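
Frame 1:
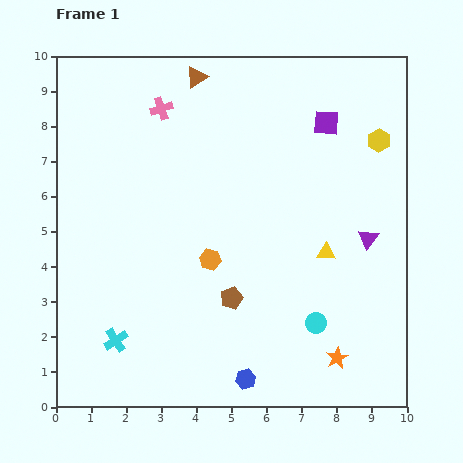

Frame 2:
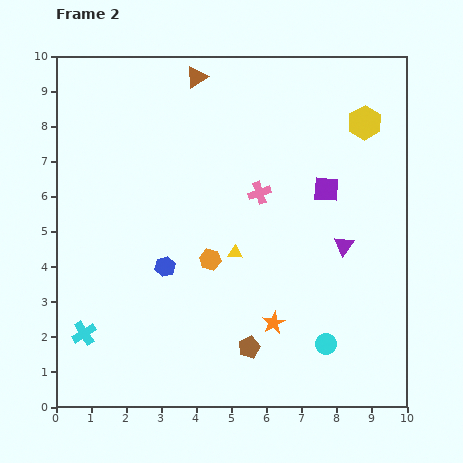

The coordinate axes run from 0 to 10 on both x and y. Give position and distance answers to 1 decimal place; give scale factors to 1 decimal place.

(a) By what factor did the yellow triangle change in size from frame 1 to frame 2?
0.7×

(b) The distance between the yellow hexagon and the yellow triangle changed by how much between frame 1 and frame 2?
+1.7

Distance in frame 1: 3.5. Distance in frame 2: 5.2.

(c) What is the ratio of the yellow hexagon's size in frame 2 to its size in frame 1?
1.5×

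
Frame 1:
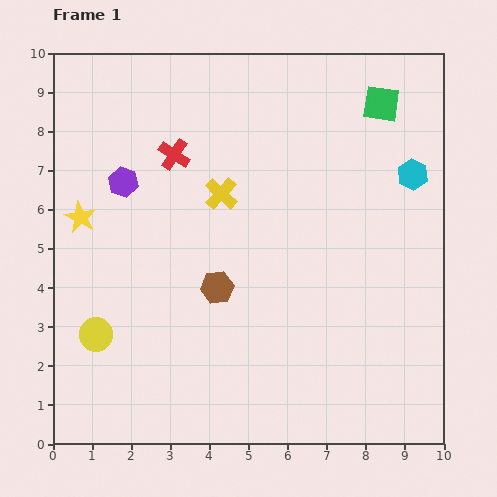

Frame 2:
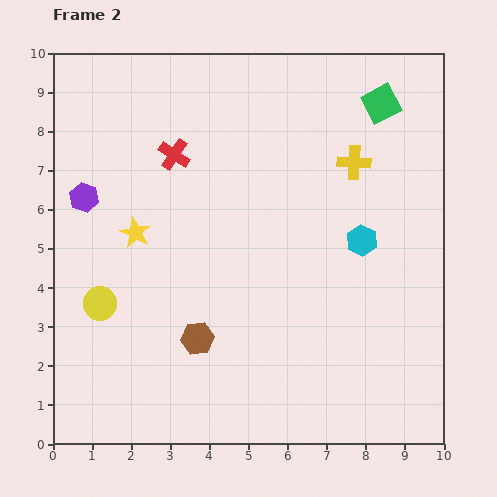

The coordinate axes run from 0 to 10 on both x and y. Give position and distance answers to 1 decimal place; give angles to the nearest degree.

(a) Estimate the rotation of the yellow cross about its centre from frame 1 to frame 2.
40° counter-clockwise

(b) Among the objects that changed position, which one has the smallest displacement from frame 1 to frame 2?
the yellow circle

(moved 0.8)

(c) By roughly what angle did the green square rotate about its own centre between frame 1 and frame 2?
36° counter-clockwise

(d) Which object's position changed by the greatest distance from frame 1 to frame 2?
the yellow cross

(moved 3.5; next 2.1)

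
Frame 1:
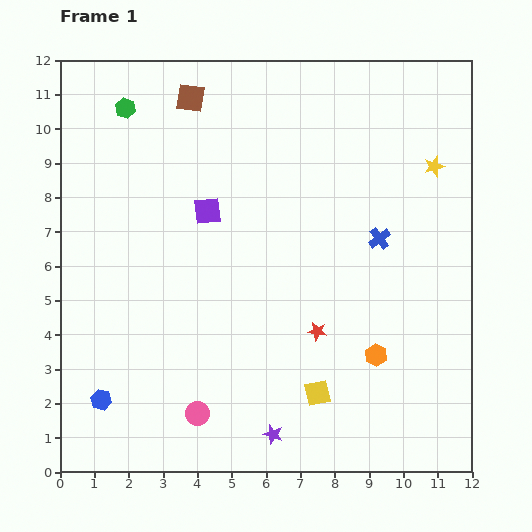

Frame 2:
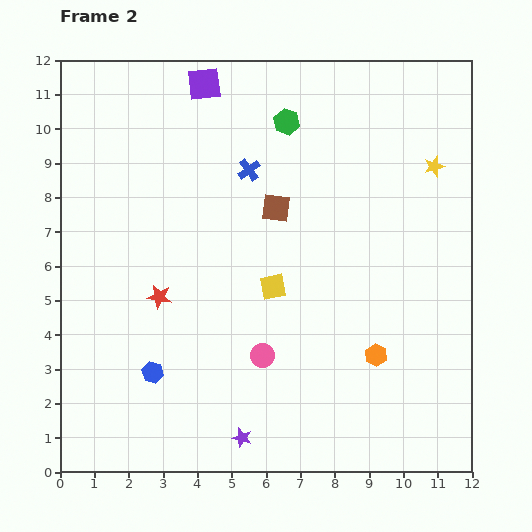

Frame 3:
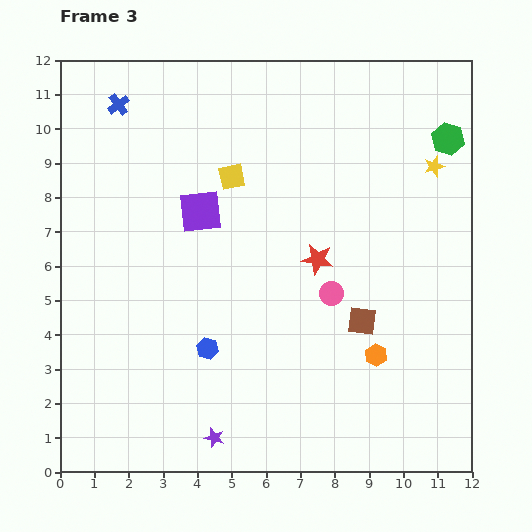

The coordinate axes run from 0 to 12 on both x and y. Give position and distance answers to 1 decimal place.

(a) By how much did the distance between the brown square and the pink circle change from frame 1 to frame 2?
-4.9

Distance in frame 1: 9.2. Distance in frame 2: 4.3.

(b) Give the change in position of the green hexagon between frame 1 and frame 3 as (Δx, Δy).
(9.4, -0.9)

The green hexagon was at (1.9, 10.6) in frame 1 and (11.3, 9.7) in frame 3.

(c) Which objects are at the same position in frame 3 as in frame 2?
the yellow star, the orange hexagon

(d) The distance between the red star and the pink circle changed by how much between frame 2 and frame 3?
-2.3

Distance in frame 2: 3.4. Distance in frame 3: 1.1.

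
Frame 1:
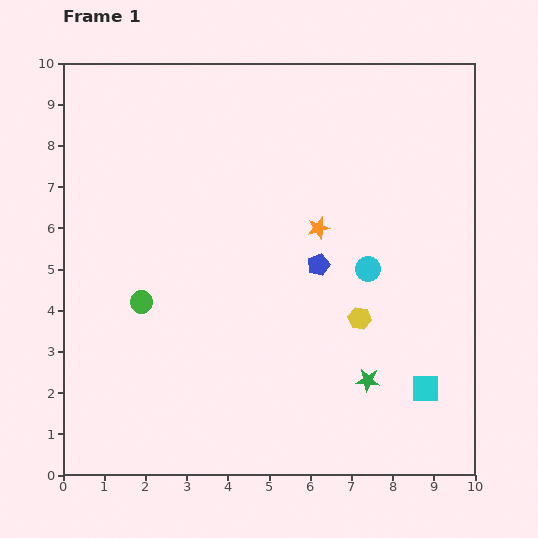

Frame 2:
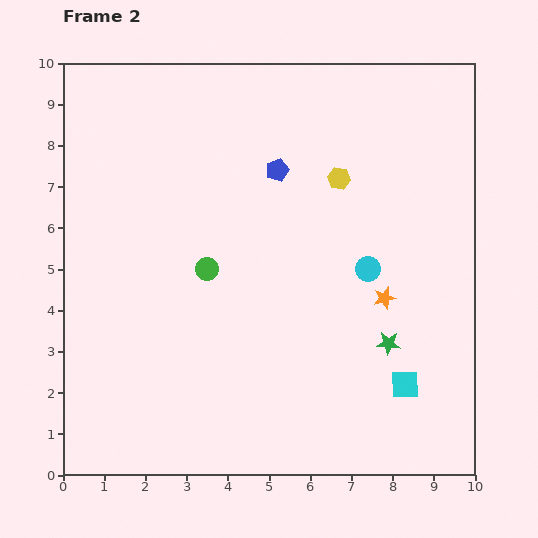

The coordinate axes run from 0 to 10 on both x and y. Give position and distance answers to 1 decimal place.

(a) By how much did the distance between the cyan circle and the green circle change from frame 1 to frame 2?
-1.7

Distance in frame 1: 5.6. Distance in frame 2: 3.9.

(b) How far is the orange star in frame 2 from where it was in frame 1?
2.3

The orange star moved from (6.2, 6.0) to (7.8, 4.3), a distance of √(1.6² + 1.7²) ≈ 2.3.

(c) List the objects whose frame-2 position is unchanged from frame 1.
the cyan circle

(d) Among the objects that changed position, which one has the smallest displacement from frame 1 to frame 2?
the cyan square

(moved 0.5)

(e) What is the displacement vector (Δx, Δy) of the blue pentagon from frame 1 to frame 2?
(-1.0, 2.3)

The blue pentagon was at (6.2, 5.1) in frame 1 and (5.2, 7.4) in frame 2.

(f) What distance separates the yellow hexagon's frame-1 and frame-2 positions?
3.4

The yellow hexagon moved from (7.2, 3.8) to (6.7, 7.2), a distance of √(0.5² + 3.4²) ≈ 3.4.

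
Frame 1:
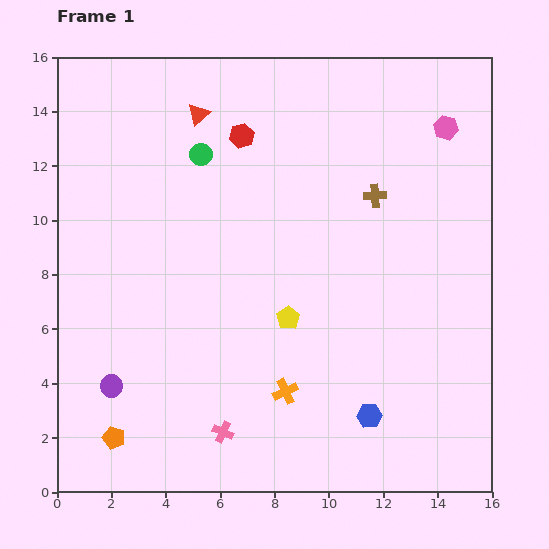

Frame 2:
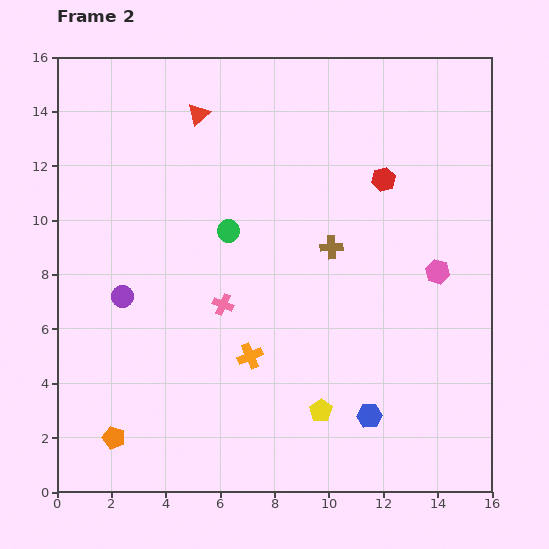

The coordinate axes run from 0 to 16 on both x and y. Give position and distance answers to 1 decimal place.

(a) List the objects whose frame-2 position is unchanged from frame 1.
the orange pentagon, the red triangle, the blue hexagon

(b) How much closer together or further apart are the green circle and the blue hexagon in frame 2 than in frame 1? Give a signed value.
-2.8

Distance in frame 1: 11.4. Distance in frame 2: 8.6.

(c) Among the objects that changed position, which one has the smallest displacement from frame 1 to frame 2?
the orange cross

(moved 1.8)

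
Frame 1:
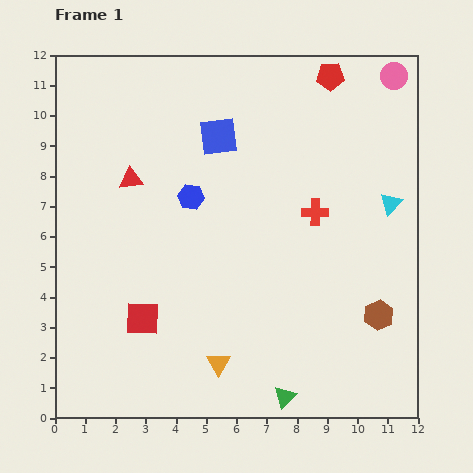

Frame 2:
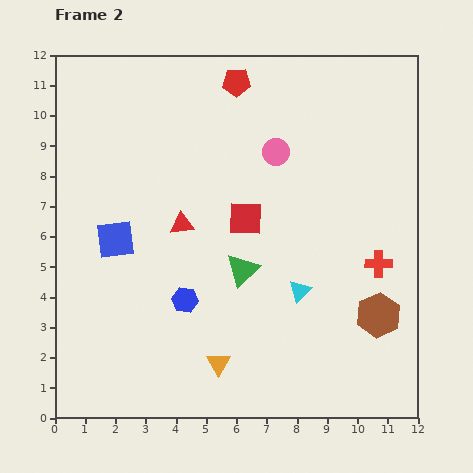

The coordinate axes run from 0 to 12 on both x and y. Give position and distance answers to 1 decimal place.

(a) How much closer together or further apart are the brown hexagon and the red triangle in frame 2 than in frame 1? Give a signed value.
-2.2

Distance in frame 1: 9.4. Distance in frame 2: 7.2.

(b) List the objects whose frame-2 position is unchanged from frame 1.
the brown hexagon, the orange triangle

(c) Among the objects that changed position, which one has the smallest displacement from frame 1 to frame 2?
the red triangle

(moved 2.3)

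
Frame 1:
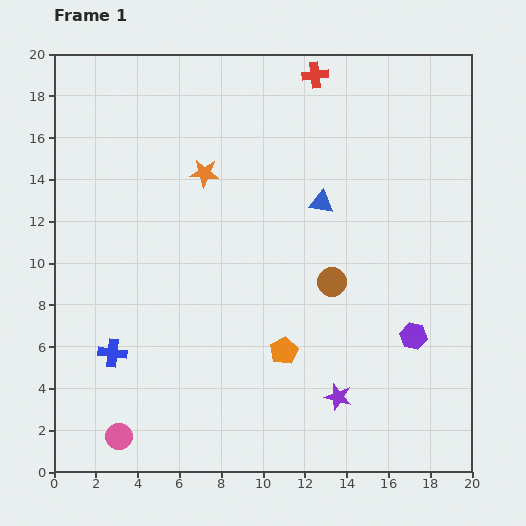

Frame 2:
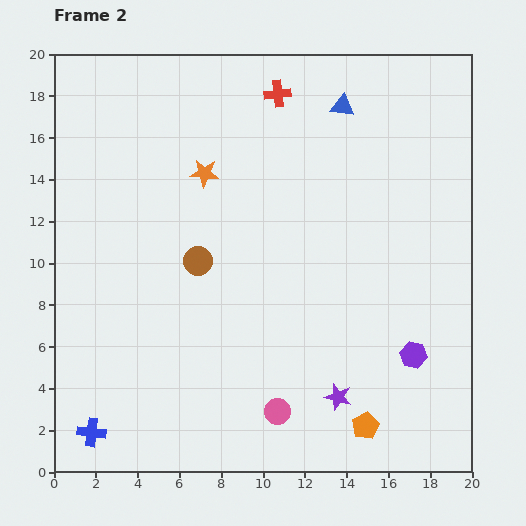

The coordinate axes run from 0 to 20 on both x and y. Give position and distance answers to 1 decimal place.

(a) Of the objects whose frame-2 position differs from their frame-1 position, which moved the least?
the purple hexagon

(moved 0.9)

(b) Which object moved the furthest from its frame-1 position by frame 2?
the pink circle

(moved 7.7; next 6.5)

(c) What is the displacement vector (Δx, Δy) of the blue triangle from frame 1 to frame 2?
(1.0, 4.6)

The blue triangle was at (12.8, 12.9) in frame 1 and (13.8, 17.5) in frame 2.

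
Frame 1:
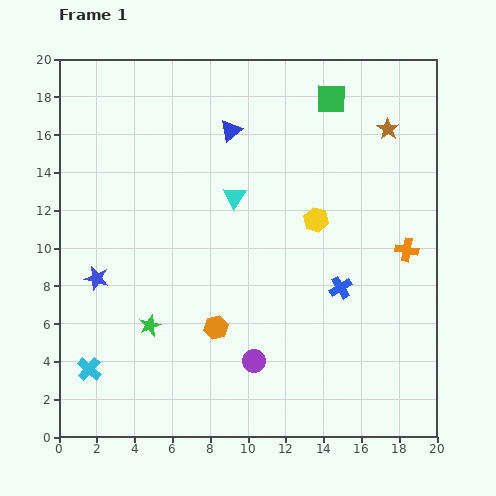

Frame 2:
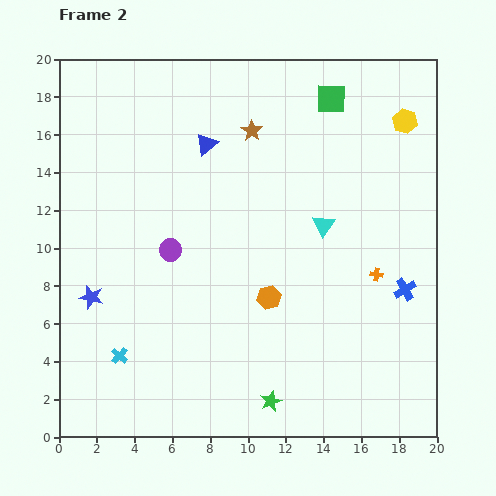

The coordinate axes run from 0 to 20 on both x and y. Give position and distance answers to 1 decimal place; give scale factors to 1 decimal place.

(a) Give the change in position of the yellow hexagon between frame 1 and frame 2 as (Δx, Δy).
(4.7, 5.2)

The yellow hexagon was at (13.6, 11.5) in frame 1 and (18.3, 16.7) in frame 2.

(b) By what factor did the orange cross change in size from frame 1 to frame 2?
0.6×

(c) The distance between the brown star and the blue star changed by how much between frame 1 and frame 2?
-5.1

Distance in frame 1: 17.3. Distance in frame 2: 12.2.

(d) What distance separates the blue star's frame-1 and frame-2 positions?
1.0

The blue star moved from (2.0, 8.4) to (1.7, 7.4), a distance of √(0.3² + 1.0²) ≈ 1.0.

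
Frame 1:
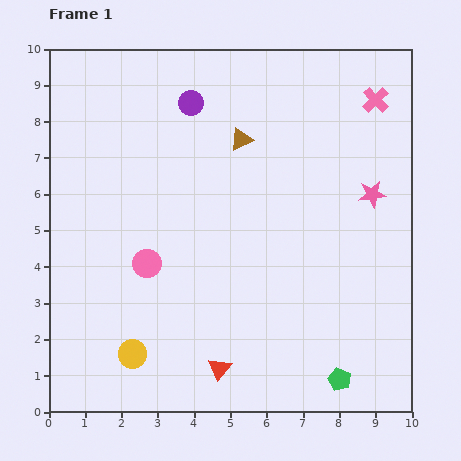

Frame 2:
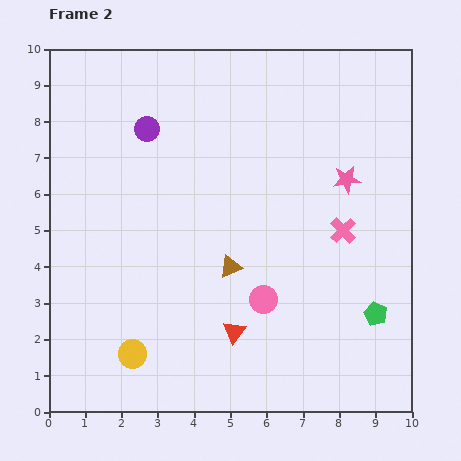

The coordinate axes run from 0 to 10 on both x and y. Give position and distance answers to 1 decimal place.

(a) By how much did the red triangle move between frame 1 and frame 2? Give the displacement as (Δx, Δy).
(0.4, 1.0)

The red triangle was at (4.7, 1.2) in frame 1 and (5.1, 2.2) in frame 2.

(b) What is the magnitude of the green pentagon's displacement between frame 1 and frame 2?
2.1

The green pentagon moved from (8.0, 0.9) to (9.0, 2.7), a distance of √(1.0² + 1.8²) ≈ 2.1.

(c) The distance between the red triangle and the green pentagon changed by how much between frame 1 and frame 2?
+0.6

Distance in frame 1: 3.3. Distance in frame 2: 3.9.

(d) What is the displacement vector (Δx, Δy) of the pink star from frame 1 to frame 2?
(-0.7, 0.4)

The pink star was at (8.9, 6.0) in frame 1 and (8.2, 6.4) in frame 2.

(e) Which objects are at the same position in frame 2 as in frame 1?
the yellow circle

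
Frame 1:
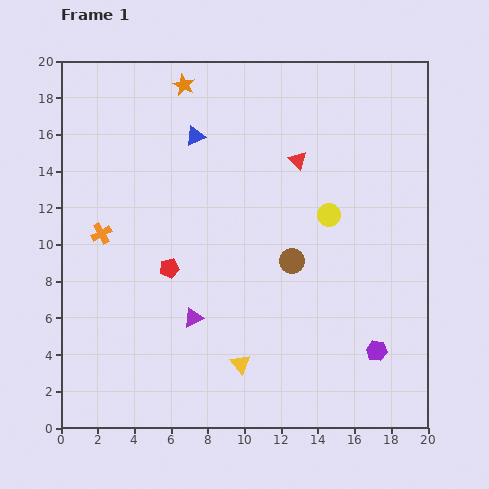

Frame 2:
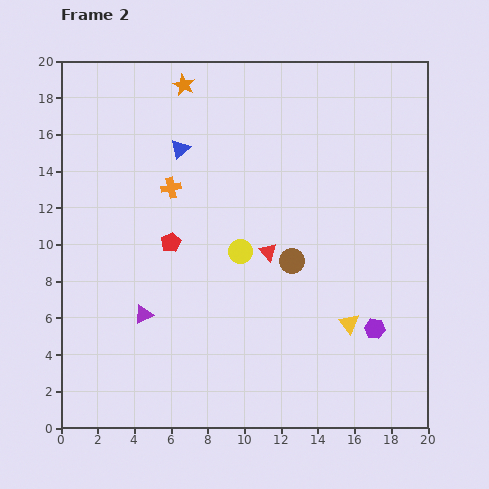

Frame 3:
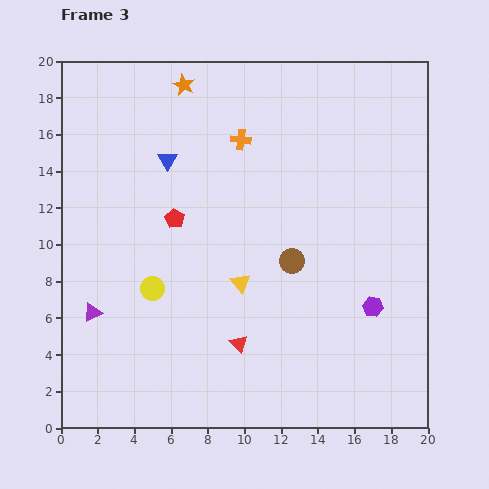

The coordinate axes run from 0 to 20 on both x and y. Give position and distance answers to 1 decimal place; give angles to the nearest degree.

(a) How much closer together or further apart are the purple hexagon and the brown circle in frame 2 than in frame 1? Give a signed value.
-0.9

Distance in frame 1: 6.7. Distance in frame 2: 5.8.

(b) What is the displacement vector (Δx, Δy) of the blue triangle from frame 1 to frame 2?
(-0.8, -0.7)

The blue triangle was at (7.3, 15.9) in frame 1 and (6.5, 15.2) in frame 2.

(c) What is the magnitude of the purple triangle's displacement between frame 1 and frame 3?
5.5

The purple triangle moved from (7.2, 6.0) to (1.7, 6.3), a distance of √(5.5² + 0.3²) ≈ 5.5.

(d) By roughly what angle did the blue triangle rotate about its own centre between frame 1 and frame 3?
36° counter-clockwise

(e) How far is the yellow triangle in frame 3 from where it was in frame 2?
6.3

The yellow triangle moved from (15.7, 5.7) to (9.8, 7.9), a distance of √(5.9² + 2.2²) ≈ 6.3.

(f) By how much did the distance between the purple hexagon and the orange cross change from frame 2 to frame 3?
-1.9

Distance in frame 2: 13.5. Distance in frame 3: 11.6.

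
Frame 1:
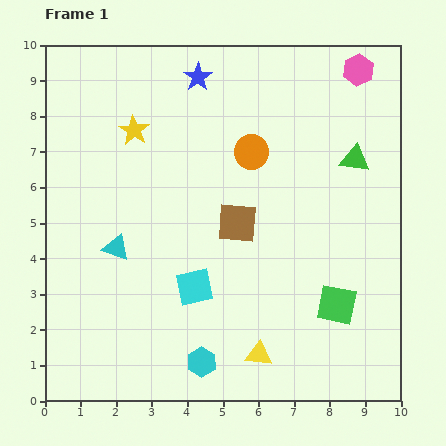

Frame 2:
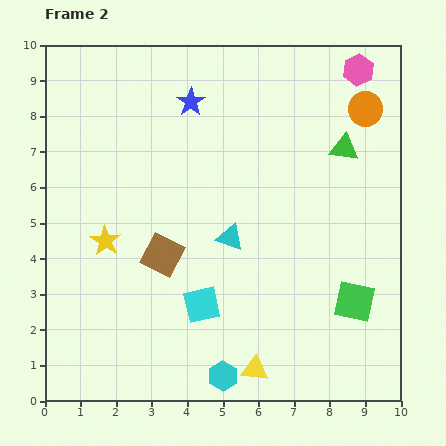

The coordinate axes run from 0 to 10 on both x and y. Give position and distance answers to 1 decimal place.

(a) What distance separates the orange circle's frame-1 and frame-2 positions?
3.4

The orange circle moved from (5.8, 7.0) to (9.0, 8.2), a distance of √(3.2² + 1.2²) ≈ 3.4.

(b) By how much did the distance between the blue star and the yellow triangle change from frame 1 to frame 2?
-0.3

Distance in frame 1: 8.0. Distance in frame 2: 7.7.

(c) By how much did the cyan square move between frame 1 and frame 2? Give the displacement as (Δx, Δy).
(0.2, -0.5)

The cyan square was at (4.2, 3.2) in frame 1 and (4.4, 2.7) in frame 2.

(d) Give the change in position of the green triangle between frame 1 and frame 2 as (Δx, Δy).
(-0.3, 0.3)

The green triangle was at (8.7, 6.8) in frame 1 and (8.4, 7.1) in frame 2.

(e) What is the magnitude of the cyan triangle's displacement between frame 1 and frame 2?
3.2

The cyan triangle moved from (2.0, 4.3) to (5.2, 4.6), a distance of √(3.2² + 0.3²) ≈ 3.2.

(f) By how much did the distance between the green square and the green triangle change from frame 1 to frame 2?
+0.2

Distance in frame 1: 4.1. Distance in frame 2: 4.3.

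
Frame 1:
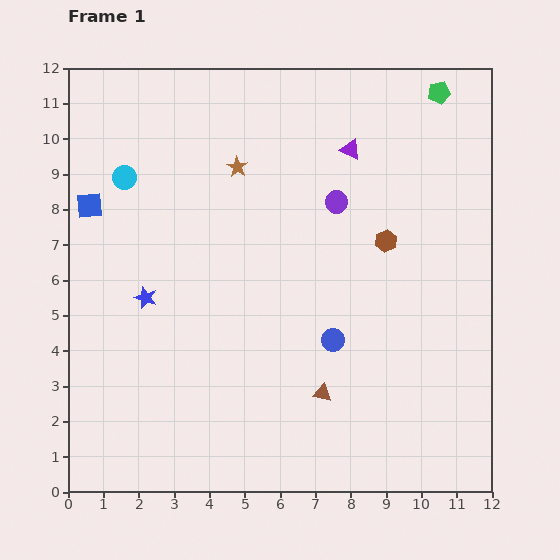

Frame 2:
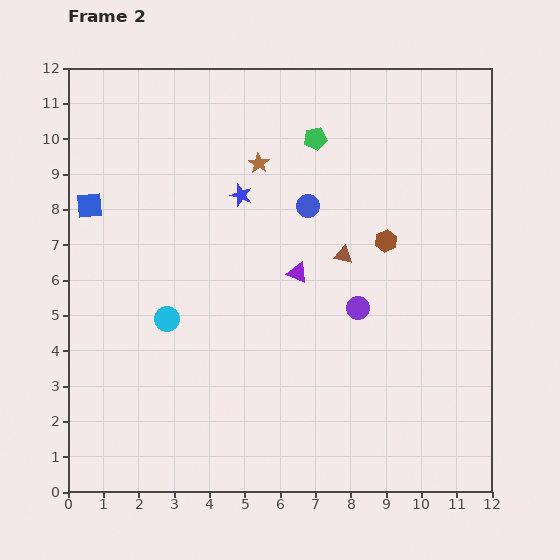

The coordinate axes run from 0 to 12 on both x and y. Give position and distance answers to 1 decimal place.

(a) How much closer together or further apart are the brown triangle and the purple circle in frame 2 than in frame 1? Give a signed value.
-3.8

Distance in frame 1: 5.4. Distance in frame 2: 1.6.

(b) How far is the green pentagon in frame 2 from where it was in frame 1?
3.7

The green pentagon moved from (10.5, 11.3) to (7.0, 10.0), a distance of √(3.5² + 1.3²) ≈ 3.7.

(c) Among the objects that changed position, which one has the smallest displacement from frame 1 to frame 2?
the brown star

(moved 0.6)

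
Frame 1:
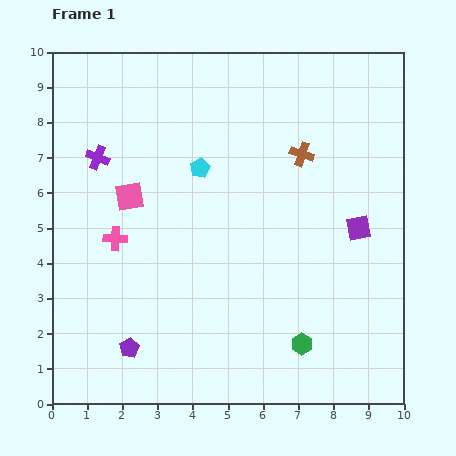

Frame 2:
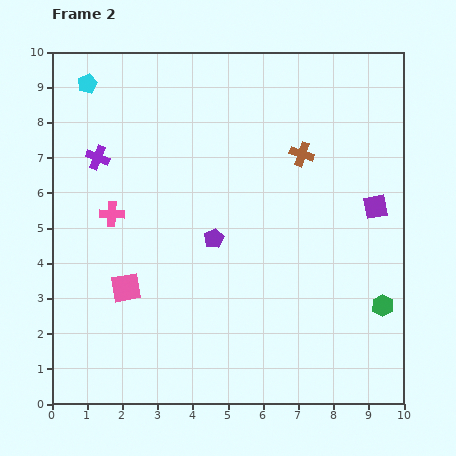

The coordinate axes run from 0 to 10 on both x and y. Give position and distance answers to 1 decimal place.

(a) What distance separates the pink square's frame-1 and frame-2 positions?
2.6

The pink square moved from (2.2, 5.9) to (2.1, 3.3), a distance of √(0.1² + 2.6²) ≈ 2.6.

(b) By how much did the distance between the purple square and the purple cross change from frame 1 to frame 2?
+0.3

Distance in frame 1: 7.7. Distance in frame 2: 8.0.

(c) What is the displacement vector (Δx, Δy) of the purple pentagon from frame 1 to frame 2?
(2.4, 3.1)

The purple pentagon was at (2.2, 1.6) in frame 1 and (4.6, 4.7) in frame 2.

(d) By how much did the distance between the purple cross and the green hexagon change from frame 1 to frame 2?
+1.2

Distance in frame 1: 7.9. Distance in frame 2: 9.1.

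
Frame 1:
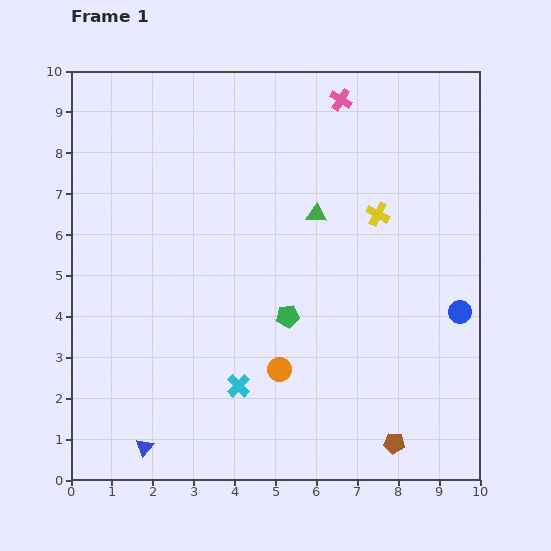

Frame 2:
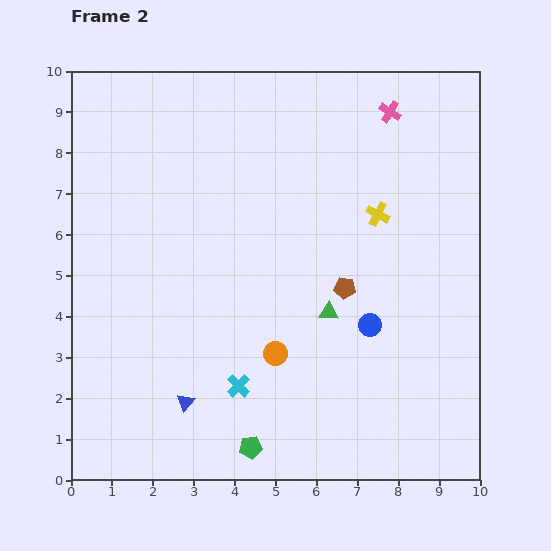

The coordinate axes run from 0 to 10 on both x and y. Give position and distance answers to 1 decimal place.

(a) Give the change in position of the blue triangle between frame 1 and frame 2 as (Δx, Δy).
(1.0, 1.1)

The blue triangle was at (1.8, 0.8) in frame 1 and (2.8, 1.9) in frame 2.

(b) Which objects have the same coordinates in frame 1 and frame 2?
the cyan cross, the yellow cross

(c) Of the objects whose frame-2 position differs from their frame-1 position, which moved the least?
the orange circle

(moved 0.4)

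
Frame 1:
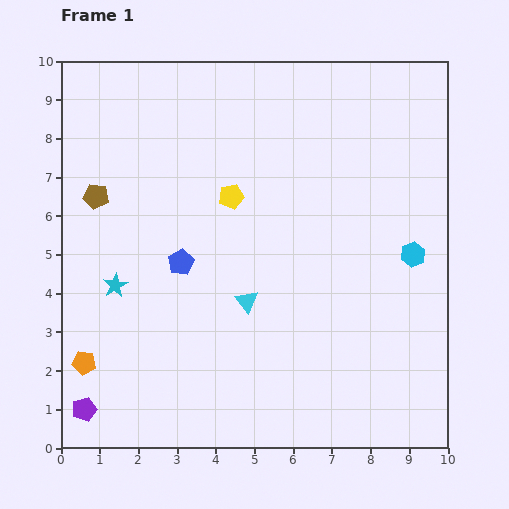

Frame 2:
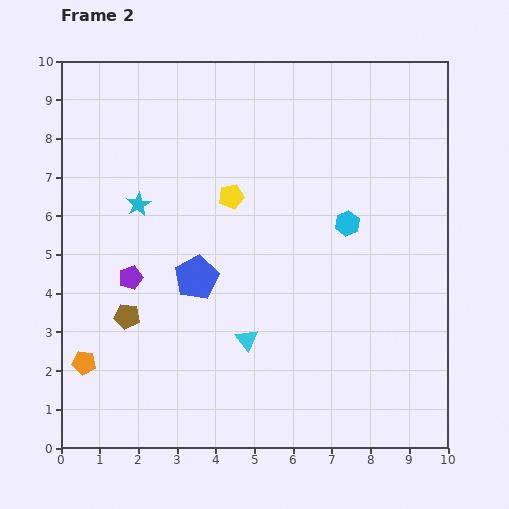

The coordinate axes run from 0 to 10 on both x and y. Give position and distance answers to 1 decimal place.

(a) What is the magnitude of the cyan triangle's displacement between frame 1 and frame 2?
1.0

The cyan triangle moved from (4.8, 3.8) to (4.8, 2.8), a distance of √(0.0² + 1.0²) ≈ 1.0.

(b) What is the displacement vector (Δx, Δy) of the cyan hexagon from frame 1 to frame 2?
(-1.7, 0.8)

The cyan hexagon was at (9.1, 5.0) in frame 1 and (7.4, 5.8) in frame 2.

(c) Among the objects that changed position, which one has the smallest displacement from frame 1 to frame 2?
the blue pentagon

(moved 0.6)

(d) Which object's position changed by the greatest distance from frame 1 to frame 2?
the purple pentagon

(moved 3.6; next 3.2)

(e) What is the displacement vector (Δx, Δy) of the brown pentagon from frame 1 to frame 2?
(0.8, -3.1)

The brown pentagon was at (0.9, 6.5) in frame 1 and (1.7, 3.4) in frame 2.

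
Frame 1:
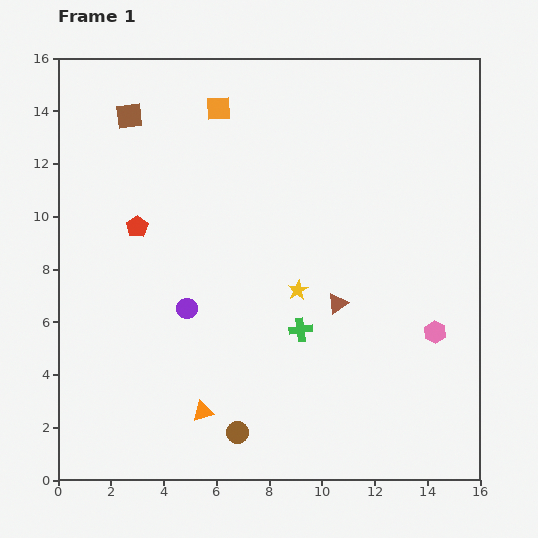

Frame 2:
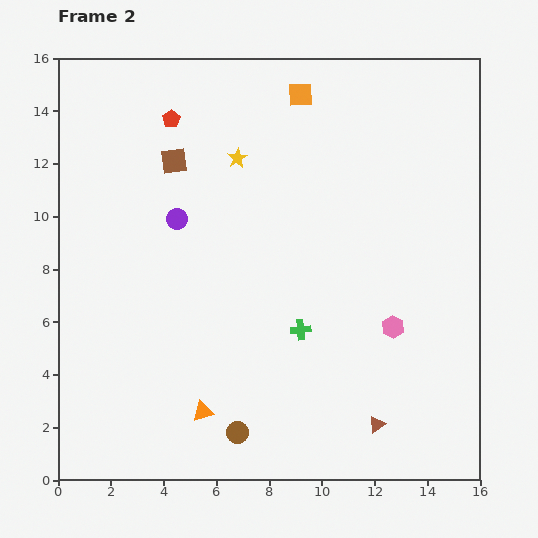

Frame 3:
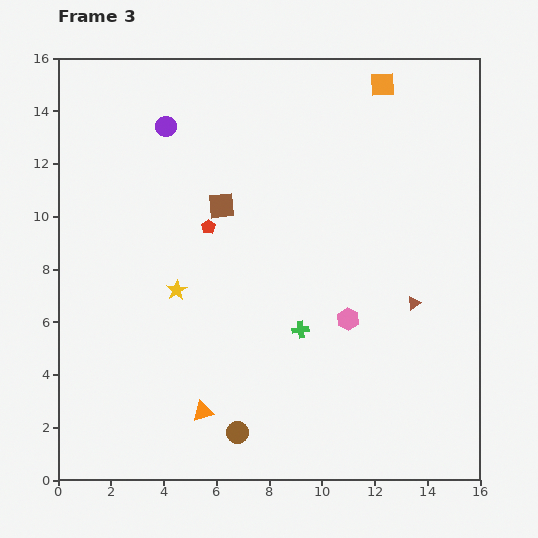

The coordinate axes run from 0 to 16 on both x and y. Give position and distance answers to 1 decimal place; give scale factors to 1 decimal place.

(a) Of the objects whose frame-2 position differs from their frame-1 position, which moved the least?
the pink hexagon

(moved 1.6)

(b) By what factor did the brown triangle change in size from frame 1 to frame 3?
0.6×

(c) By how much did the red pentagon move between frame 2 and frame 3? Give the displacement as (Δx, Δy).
(1.4, -4.1)

The red pentagon was at (4.3, 13.7) in frame 2 and (5.7, 9.6) in frame 3.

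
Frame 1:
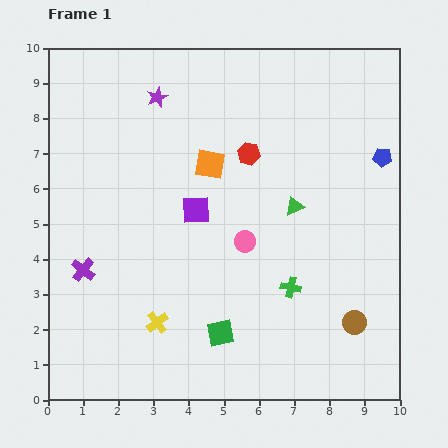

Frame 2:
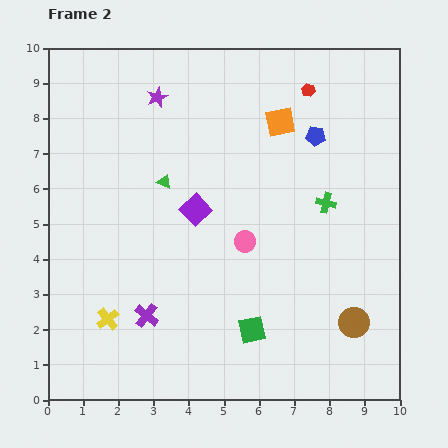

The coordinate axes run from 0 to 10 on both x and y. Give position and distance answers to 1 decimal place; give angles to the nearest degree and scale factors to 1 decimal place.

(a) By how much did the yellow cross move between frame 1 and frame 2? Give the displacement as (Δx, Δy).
(-1.4, 0.1)

The yellow cross was at (3.1, 2.2) in frame 1 and (1.7, 2.3) in frame 2.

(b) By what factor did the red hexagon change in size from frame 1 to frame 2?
0.6×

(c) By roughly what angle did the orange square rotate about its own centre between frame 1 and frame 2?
20° counter-clockwise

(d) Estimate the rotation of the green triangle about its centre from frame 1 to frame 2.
46° clockwise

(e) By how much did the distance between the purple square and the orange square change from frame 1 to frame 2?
+2.1

Distance in frame 1: 1.4. Distance in frame 2: 3.5.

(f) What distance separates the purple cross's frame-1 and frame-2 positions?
2.2

The purple cross moved from (1.0, 3.7) to (2.8, 2.4), a distance of √(1.8² + 1.3²) ≈ 2.2.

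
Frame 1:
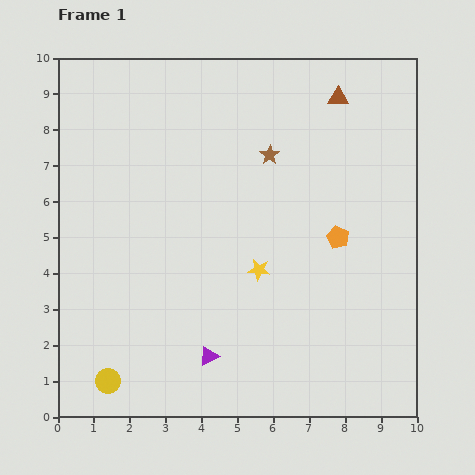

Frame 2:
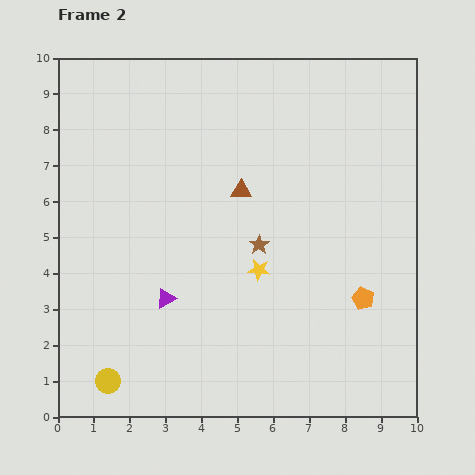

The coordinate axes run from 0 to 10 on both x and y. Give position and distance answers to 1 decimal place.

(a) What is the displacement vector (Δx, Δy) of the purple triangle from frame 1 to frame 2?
(-1.2, 1.6)

The purple triangle was at (4.2, 1.7) in frame 1 and (3.0, 3.3) in frame 2.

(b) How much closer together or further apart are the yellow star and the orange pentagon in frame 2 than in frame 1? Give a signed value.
+0.6

Distance in frame 1: 2.4. Distance in frame 2: 3.0.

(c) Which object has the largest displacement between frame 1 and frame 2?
the brown triangle

(moved 3.7; next 2.5)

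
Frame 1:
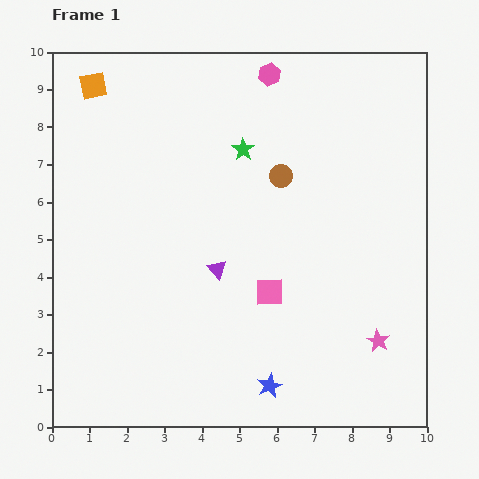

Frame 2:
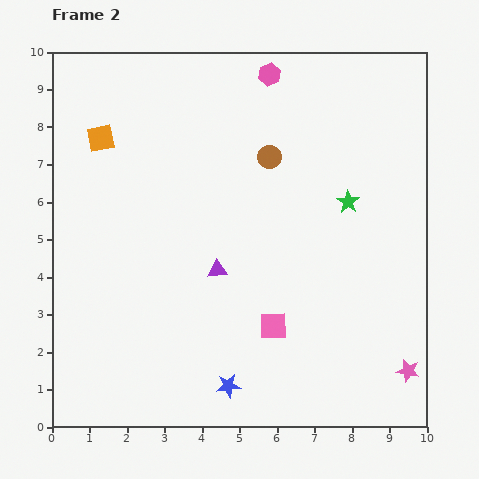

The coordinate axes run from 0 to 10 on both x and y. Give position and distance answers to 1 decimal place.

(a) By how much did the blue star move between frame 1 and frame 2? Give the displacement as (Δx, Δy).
(-1.1, 0.0)

The blue star was at (5.8, 1.1) in frame 1 and (4.7, 1.1) in frame 2.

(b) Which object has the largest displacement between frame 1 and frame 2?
the green star

(moved 3.1; next 1.4)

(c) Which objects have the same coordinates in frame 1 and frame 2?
the pink hexagon, the purple triangle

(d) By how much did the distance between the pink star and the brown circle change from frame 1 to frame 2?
+1.7

Distance in frame 1: 5.1. Distance in frame 2: 6.8.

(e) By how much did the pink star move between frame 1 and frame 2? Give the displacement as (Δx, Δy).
(0.8, -0.8)

The pink star was at (8.7, 2.3) in frame 1 and (9.5, 1.5) in frame 2.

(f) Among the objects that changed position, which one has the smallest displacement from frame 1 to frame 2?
the brown circle

(moved 0.6)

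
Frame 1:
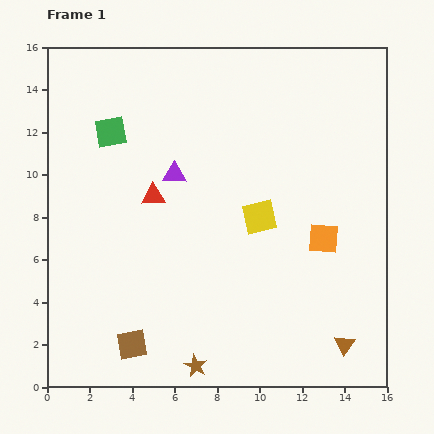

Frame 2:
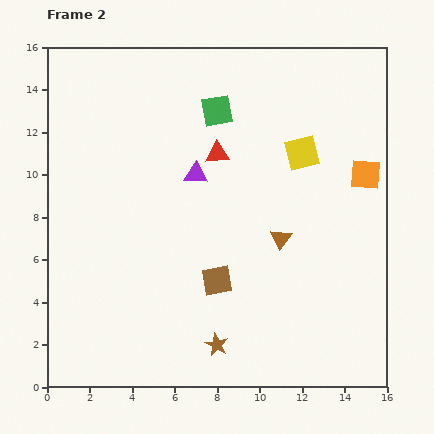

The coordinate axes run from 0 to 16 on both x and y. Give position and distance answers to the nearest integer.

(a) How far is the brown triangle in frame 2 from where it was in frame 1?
6

The brown triangle moved from (14, 2) to (11, 7), a distance of √(3² + 5²) ≈ 6.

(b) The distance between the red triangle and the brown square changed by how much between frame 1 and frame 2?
-1

Distance in frame 1: 7. Distance in frame 2: 6.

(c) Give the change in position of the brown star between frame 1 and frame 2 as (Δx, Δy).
(1, 1)

The brown star was at (7, 1) in frame 1 and (8, 2) in frame 2.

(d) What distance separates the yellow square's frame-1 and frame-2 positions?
4

The yellow square moved from (10, 8) to (12, 11), a distance of √(2² + 3²) ≈ 4.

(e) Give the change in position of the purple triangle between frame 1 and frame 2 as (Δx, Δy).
(1, 0)

The purple triangle was at (6, 10) in frame 1 and (7, 10) in frame 2.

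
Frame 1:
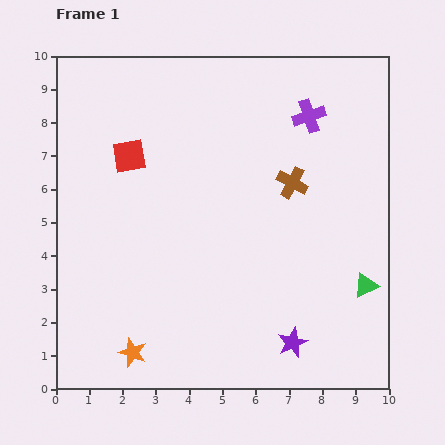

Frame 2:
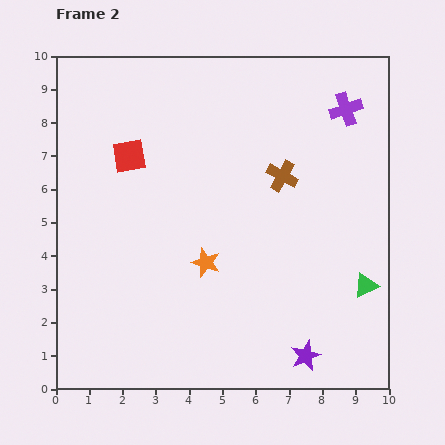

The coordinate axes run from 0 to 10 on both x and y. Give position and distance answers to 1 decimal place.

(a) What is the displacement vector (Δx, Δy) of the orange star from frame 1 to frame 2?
(2.2, 2.7)

The orange star was at (2.3, 1.1) in frame 1 and (4.5, 3.8) in frame 2.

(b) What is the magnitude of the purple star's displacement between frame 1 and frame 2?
0.6

The purple star moved from (7.1, 1.4) to (7.5, 1.0), a distance of √(0.4² + 0.4²) ≈ 0.6.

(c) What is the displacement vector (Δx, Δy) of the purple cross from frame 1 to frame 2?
(1.1, 0.2)

The purple cross was at (7.6, 8.2) in frame 1 and (8.7, 8.4) in frame 2.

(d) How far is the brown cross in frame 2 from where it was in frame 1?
0.4

The brown cross moved from (7.1, 6.2) to (6.8, 6.4), a distance of √(0.3² + 0.2²) ≈ 0.4.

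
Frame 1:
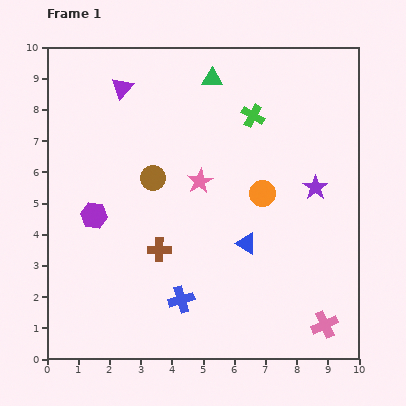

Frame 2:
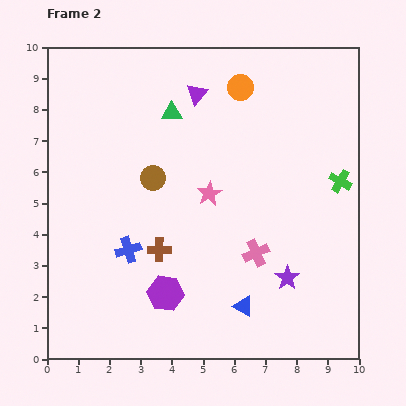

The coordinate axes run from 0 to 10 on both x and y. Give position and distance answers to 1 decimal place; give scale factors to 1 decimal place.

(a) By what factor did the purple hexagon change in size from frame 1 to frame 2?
1.4×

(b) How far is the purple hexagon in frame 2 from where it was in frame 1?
3.4

The purple hexagon moved from (1.5, 4.6) to (3.8, 2.1), a distance of √(2.3² + 2.5²) ≈ 3.4.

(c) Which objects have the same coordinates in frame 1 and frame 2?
the brown cross, the brown circle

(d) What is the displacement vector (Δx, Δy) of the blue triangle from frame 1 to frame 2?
(-0.1, -2.0)

The blue triangle was at (6.4, 3.7) in frame 1 and (6.3, 1.7) in frame 2.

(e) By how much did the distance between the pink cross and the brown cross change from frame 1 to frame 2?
-2.7

Distance in frame 1: 5.8. Distance in frame 2: 3.1.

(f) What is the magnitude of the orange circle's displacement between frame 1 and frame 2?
3.5

The orange circle moved from (6.9, 5.3) to (6.2, 8.7), a distance of √(0.7² + 3.4²) ≈ 3.5.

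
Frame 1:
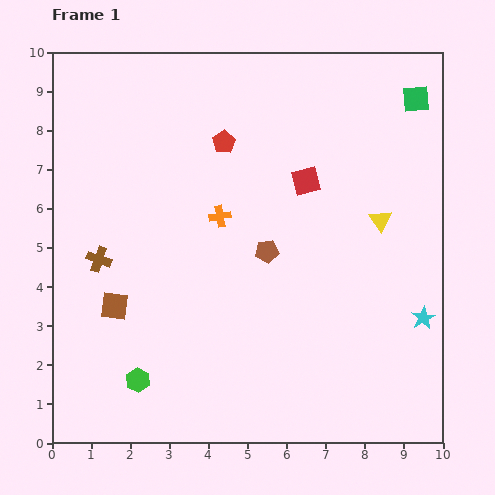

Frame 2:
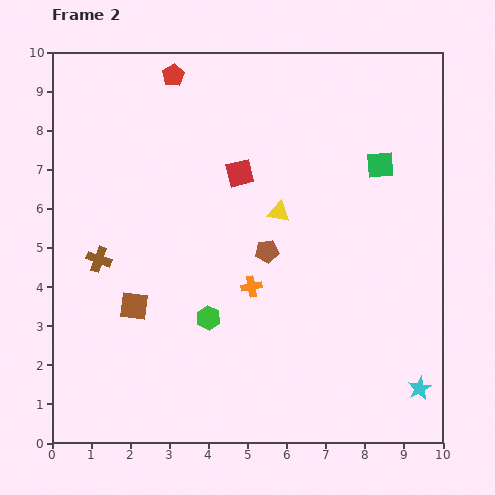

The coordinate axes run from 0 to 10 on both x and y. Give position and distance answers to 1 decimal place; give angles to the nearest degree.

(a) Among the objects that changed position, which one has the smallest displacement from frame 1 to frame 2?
the brown square

(moved 0.5)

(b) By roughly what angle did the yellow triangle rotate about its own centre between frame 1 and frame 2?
44° counter-clockwise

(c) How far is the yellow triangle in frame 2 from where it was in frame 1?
2.6

The yellow triangle moved from (8.4, 5.7) to (5.8, 5.9), a distance of √(2.6² + 0.2²) ≈ 2.6.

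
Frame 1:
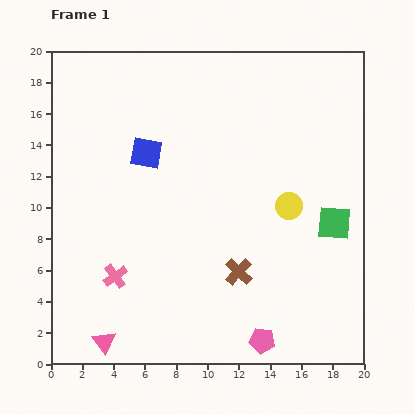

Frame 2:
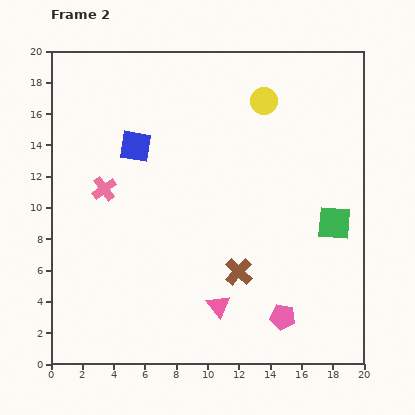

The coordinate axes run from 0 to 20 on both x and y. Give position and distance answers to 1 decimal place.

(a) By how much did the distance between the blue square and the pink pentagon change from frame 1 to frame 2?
+0.3

Distance in frame 1: 14.1. Distance in frame 2: 14.4.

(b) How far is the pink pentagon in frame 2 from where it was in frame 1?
2.0

The pink pentagon moved from (13.5, 1.5) to (14.8, 3.0), a distance of √(1.3² + 1.5²) ≈ 2.0.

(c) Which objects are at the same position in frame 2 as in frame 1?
the brown cross, the green square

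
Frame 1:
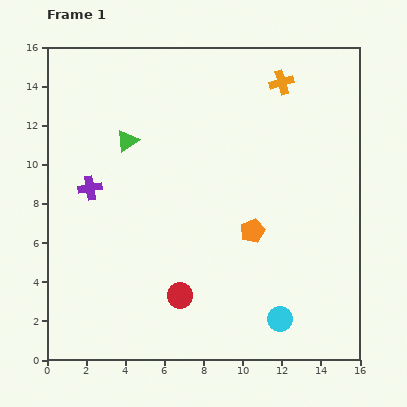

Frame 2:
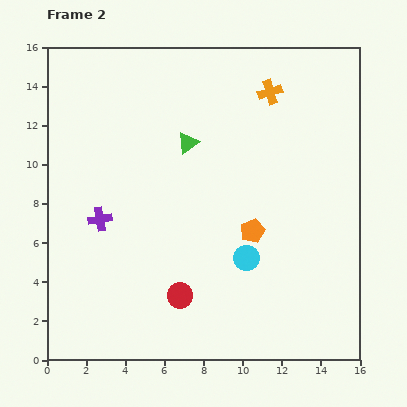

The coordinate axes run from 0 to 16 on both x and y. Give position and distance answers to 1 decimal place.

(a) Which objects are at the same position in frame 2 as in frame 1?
the orange pentagon, the red circle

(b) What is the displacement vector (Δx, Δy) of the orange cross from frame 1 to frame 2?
(-0.6, -0.5)

The orange cross was at (12.0, 14.2) in frame 1 and (11.4, 13.7) in frame 2.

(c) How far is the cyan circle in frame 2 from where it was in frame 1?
3.5

The cyan circle moved from (11.9, 2.1) to (10.2, 5.2), a distance of √(1.7² + 3.1²) ≈ 3.5.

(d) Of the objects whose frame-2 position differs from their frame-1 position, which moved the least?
the orange cross

(moved 0.8)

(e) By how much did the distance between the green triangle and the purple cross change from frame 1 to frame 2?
+2.9

Distance in frame 1: 3.1. Distance in frame 2: 6.0.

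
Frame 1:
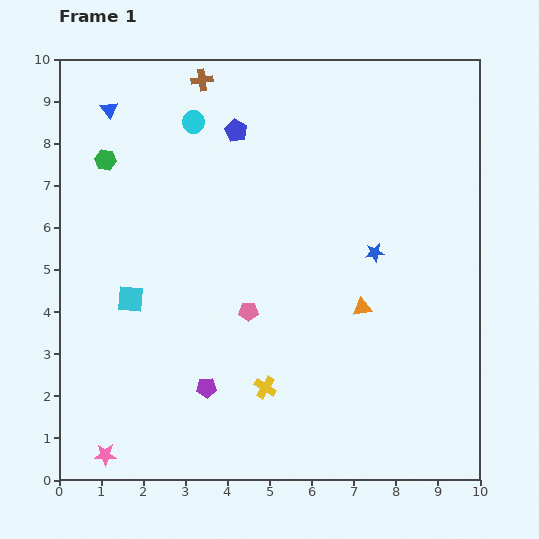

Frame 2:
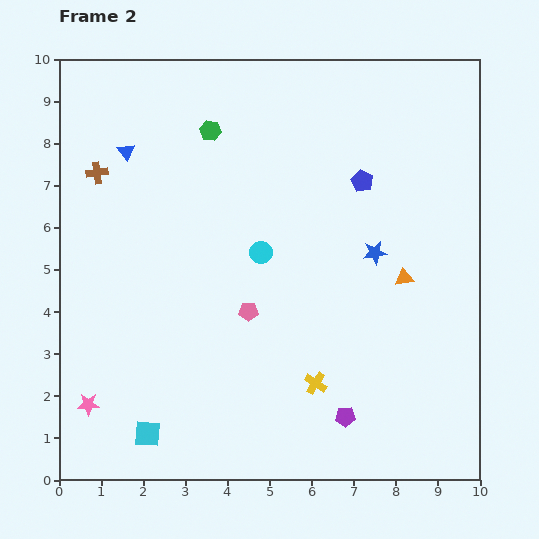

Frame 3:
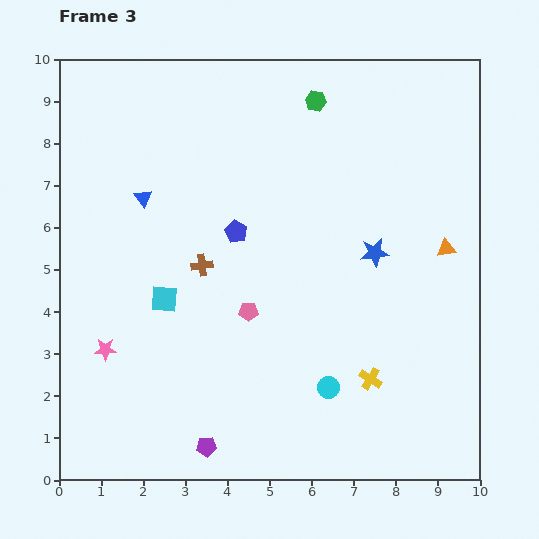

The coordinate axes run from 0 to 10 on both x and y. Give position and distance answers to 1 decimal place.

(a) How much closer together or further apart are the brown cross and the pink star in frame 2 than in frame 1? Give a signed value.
-3.7

Distance in frame 1: 9.2. Distance in frame 2: 5.5.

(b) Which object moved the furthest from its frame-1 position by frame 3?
the cyan circle

(moved 7.1; next 5.2)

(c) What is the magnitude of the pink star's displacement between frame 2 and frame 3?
1.4

The pink star moved from (0.7, 1.8) to (1.1, 3.1), a distance of √(0.4² + 1.3²) ≈ 1.4.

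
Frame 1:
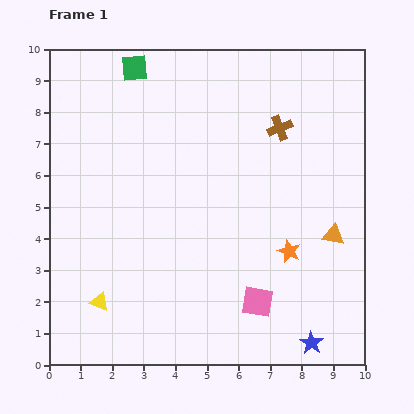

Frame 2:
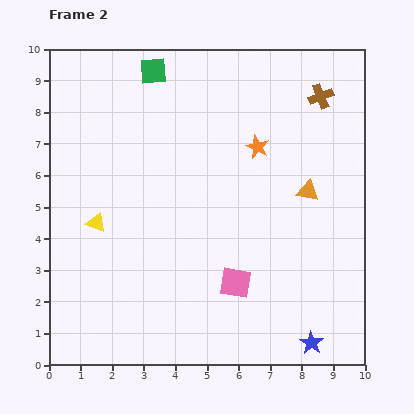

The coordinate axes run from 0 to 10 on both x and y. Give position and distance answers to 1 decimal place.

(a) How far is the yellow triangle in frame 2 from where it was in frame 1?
2.5

The yellow triangle moved from (1.6, 2.0) to (1.5, 4.5), a distance of √(0.1² + 2.5²) ≈ 2.5.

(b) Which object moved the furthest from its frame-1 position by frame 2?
the orange star

(moved 3.4; next 2.5)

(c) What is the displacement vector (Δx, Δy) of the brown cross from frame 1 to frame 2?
(1.3, 1.0)

The brown cross was at (7.3, 7.5) in frame 1 and (8.6, 8.5) in frame 2.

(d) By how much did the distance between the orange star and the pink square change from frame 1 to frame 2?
+2.5

Distance in frame 1: 1.9. Distance in frame 2: 4.4.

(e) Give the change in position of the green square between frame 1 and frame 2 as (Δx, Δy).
(0.6, -0.1)

The green square was at (2.7, 9.4) in frame 1 and (3.3, 9.3) in frame 2.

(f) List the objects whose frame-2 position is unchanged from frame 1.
the blue star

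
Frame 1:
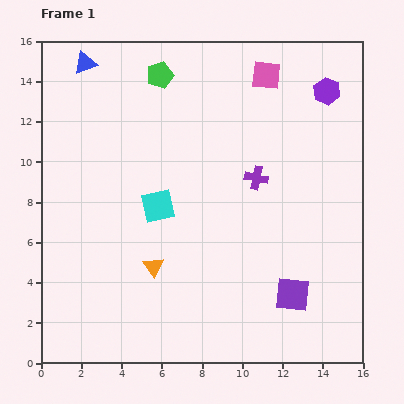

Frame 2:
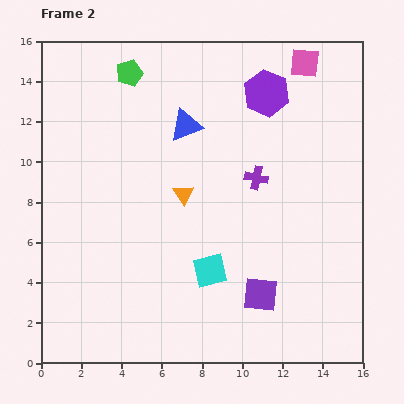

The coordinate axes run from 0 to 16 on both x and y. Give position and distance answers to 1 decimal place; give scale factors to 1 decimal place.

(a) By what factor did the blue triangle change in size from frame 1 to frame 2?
1.4×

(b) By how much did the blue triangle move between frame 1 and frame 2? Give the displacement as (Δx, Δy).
(5.0, -3.1)

The blue triangle was at (2.2, 14.9) in frame 1 and (7.2, 11.8) in frame 2.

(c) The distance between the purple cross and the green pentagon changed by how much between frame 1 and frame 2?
+1.2

Distance in frame 1: 7.0. Distance in frame 2: 8.2.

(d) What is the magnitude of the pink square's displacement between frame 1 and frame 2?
2.0

The pink square moved from (11.2, 14.3) to (13.1, 14.9), a distance of √(1.9² + 0.6²) ≈ 2.0.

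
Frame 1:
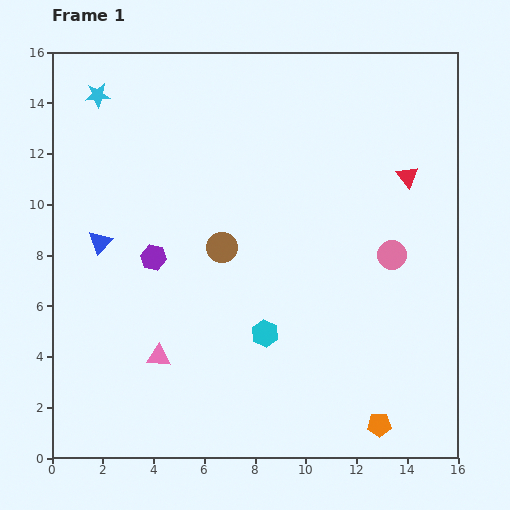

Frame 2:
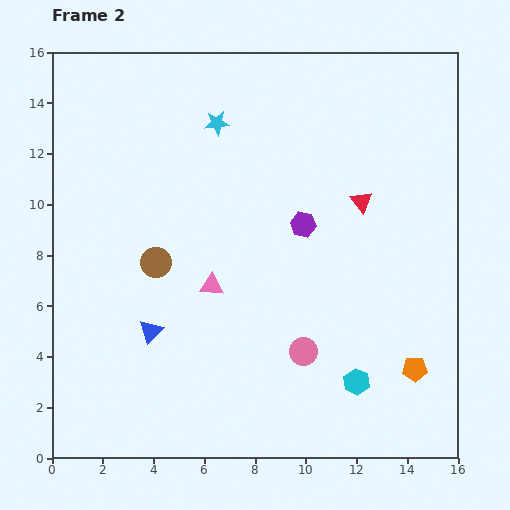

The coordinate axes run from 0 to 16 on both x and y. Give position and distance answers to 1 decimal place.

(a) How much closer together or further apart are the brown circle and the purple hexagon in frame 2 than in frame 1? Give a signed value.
+3.3

Distance in frame 1: 2.7. Distance in frame 2: 6.0.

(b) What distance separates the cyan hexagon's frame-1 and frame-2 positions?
4.1

The cyan hexagon moved from (8.4, 4.9) to (12.0, 3.0), a distance of √(3.6² + 1.9²) ≈ 4.1.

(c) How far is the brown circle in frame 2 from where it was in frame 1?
2.7

The brown circle moved from (6.7, 8.3) to (4.1, 7.7), a distance of √(2.6² + 0.6²) ≈ 2.7.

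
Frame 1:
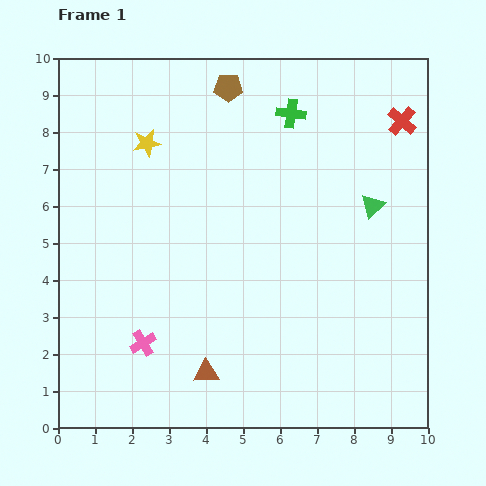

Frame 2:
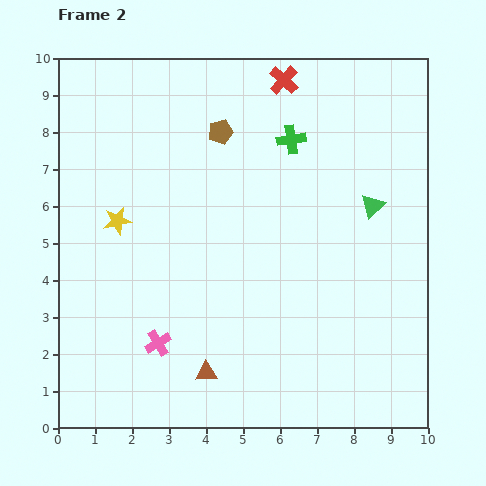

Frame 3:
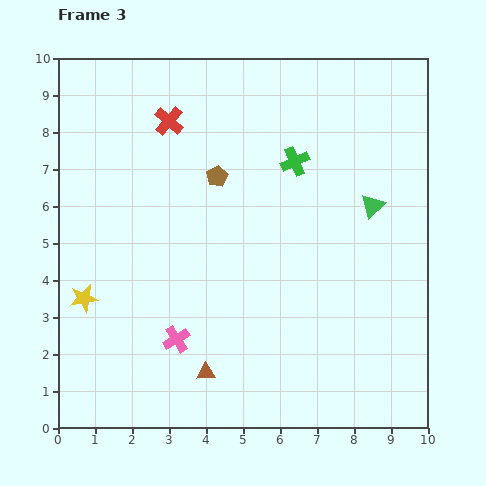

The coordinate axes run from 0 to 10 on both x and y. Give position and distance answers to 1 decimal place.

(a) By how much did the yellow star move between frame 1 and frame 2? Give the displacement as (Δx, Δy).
(-0.8, -2.1)

The yellow star was at (2.4, 7.7) in frame 1 and (1.6, 5.6) in frame 2.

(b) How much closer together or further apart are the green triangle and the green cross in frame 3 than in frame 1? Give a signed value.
-0.9

Distance in frame 1: 3.3. Distance in frame 3: 2.4.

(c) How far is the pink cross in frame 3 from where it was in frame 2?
0.5

The pink cross moved from (2.7, 2.3) to (3.2, 2.4), a distance of √(0.5² + 0.1²) ≈ 0.5.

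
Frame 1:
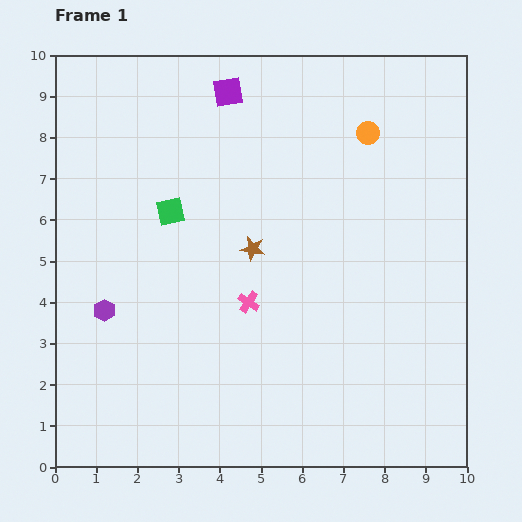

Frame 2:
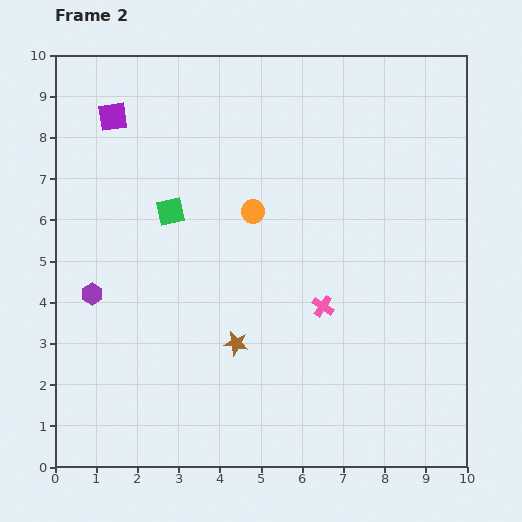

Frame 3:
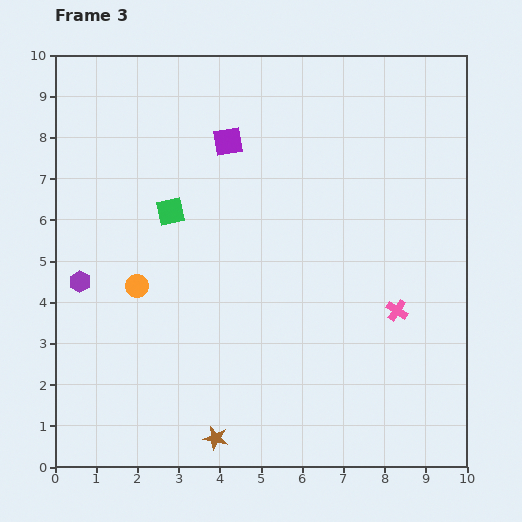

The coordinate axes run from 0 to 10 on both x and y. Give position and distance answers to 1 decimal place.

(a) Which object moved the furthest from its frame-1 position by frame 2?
the orange circle

(moved 3.4; next 2.9)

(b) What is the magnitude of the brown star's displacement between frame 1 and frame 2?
2.3

The brown star moved from (4.8, 5.3) to (4.4, 3.0), a distance of √(0.4² + 2.3²) ≈ 2.3.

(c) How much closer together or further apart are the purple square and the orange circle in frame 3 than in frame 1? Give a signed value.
+0.6

Distance in frame 1: 3.5. Distance in frame 3: 4.1.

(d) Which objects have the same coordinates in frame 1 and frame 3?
the green square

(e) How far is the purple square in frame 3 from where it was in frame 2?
2.9

The purple square moved from (1.4, 8.5) to (4.2, 7.9), a distance of √(2.8² + 0.6²) ≈ 2.9.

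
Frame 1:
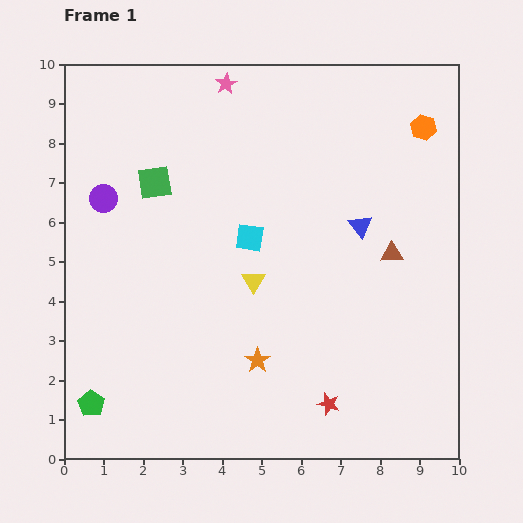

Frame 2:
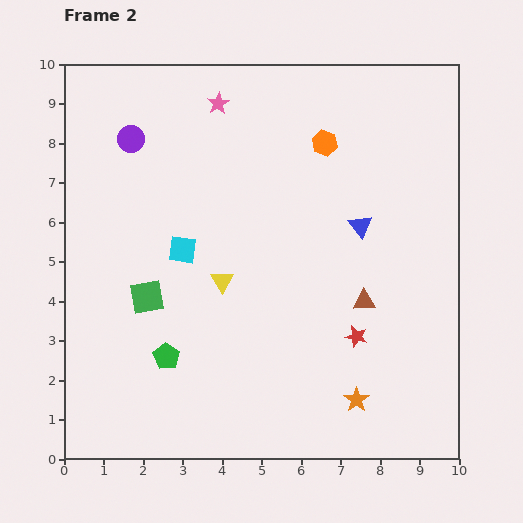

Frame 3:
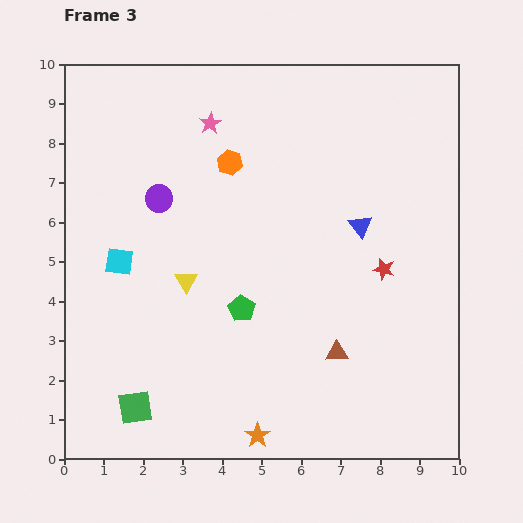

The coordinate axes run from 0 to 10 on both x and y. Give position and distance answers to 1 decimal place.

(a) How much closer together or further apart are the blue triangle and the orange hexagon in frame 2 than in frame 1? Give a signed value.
-0.7

Distance in frame 1: 3.0. Distance in frame 2: 2.3.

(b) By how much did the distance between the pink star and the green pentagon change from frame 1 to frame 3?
-4.0

Distance in frame 1: 8.8. Distance in frame 3: 4.8.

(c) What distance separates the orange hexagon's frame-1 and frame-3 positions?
5.0

The orange hexagon moved from (9.1, 8.4) to (4.2, 7.5), a distance of √(4.9² + 0.9²) ≈ 5.0.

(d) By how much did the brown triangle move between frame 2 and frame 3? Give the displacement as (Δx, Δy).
(-0.7, -1.3)

The brown triangle was at (7.6, 4.0) in frame 2 and (6.9, 2.7) in frame 3.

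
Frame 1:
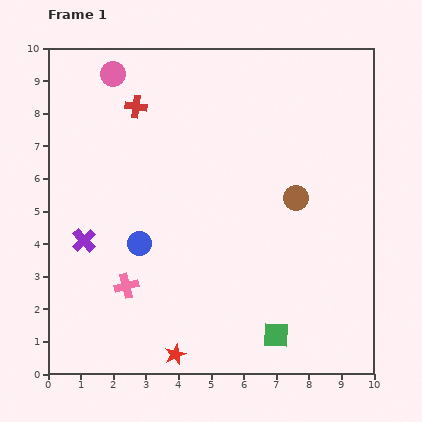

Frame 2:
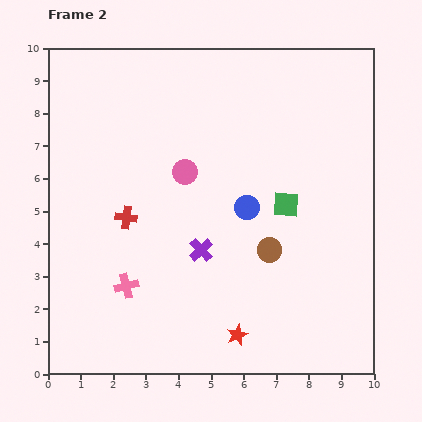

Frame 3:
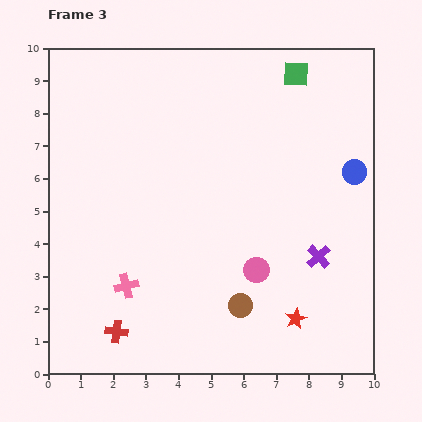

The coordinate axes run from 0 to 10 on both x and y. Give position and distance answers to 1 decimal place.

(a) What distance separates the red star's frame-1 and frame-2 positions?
2.0

The red star moved from (3.9, 0.6) to (5.8, 1.2), a distance of √(1.9² + 0.6²) ≈ 2.0.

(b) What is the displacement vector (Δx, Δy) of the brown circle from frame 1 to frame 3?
(-1.7, -3.3)

The brown circle was at (7.6, 5.4) in frame 1 and (5.9, 2.1) in frame 3.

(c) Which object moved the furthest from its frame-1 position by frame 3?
the green square

(moved 8.0; next 7.4)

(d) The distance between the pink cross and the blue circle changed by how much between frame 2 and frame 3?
+3.4

Distance in frame 2: 4.4. Distance in frame 3: 7.8.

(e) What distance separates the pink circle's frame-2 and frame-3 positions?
3.7

The pink circle moved from (4.2, 6.2) to (6.4, 3.2), a distance of √(2.2² + 3.0²) ≈ 3.7.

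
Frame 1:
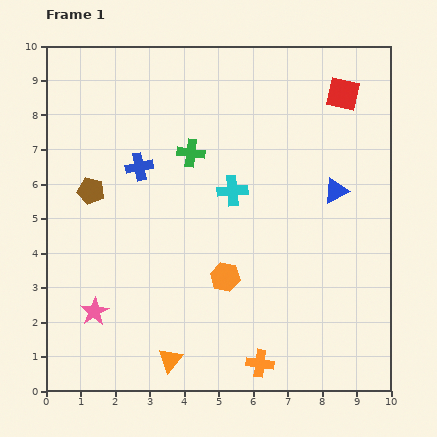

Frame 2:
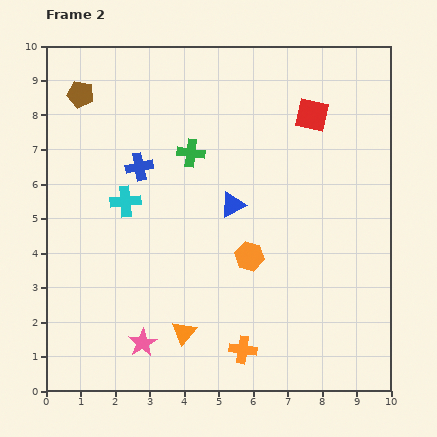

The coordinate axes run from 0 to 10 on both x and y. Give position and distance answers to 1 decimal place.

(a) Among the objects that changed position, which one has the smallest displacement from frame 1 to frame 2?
the orange cross

(moved 0.6)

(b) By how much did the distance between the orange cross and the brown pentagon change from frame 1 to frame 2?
+1.8

Distance in frame 1: 7.0. Distance in frame 2: 8.8.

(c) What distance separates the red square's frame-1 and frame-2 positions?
1.1

The red square moved from (8.6, 8.6) to (7.7, 8.0), a distance of √(0.9² + 0.6²) ≈ 1.1.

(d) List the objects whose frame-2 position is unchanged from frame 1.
the blue cross, the green cross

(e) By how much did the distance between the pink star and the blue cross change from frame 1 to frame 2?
+0.7

Distance in frame 1: 4.4. Distance in frame 2: 5.1.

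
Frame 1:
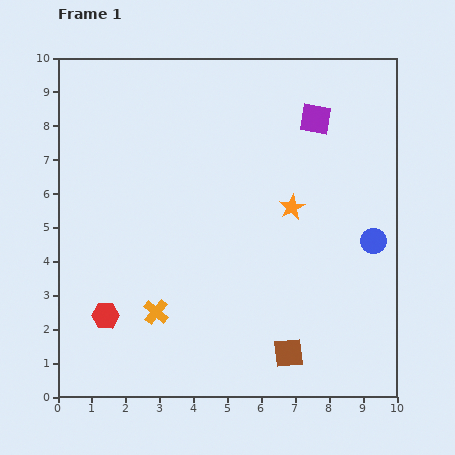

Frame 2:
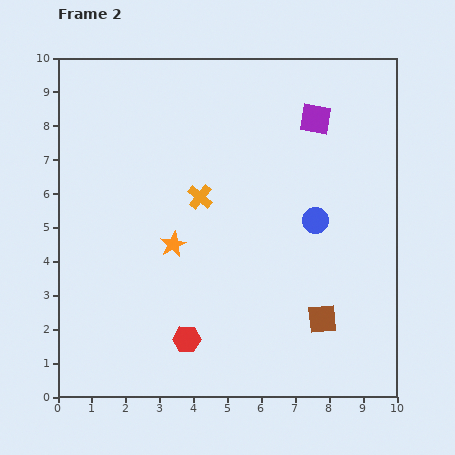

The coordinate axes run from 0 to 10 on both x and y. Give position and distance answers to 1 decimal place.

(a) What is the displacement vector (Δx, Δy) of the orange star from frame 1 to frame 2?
(-3.5, -1.1)

The orange star was at (6.9, 5.6) in frame 1 and (3.4, 4.5) in frame 2.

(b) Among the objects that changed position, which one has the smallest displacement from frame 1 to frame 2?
the brown square

(moved 1.4)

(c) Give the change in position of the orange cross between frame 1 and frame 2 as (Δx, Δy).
(1.3, 3.4)

The orange cross was at (2.9, 2.5) in frame 1 and (4.2, 5.9) in frame 2.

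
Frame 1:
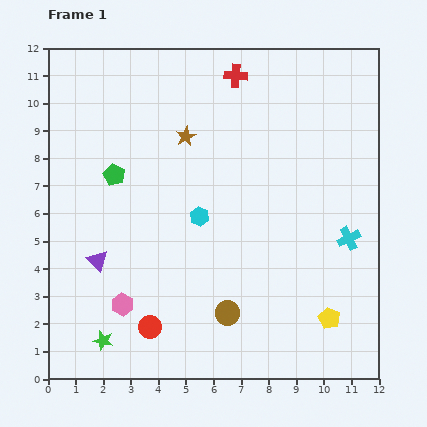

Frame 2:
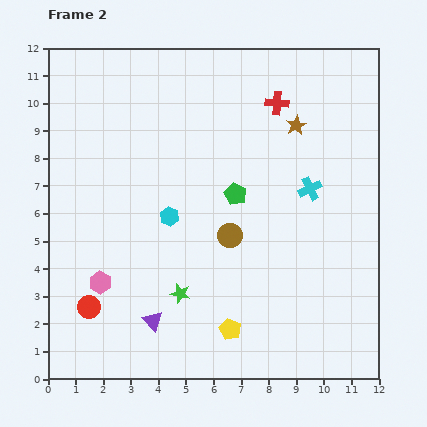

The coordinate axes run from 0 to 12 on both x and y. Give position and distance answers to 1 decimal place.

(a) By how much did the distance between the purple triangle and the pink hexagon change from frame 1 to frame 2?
+0.6

Distance in frame 1: 1.8. Distance in frame 2: 2.4.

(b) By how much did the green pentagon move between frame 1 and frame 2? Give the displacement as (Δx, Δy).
(4.4, -0.7)

The green pentagon was at (2.4, 7.4) in frame 1 and (6.8, 6.7) in frame 2.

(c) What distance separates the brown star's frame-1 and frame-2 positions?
4.0

The brown star moved from (5.0, 8.8) to (9.0, 9.2), a distance of √(4.0² + 0.4²) ≈ 4.0.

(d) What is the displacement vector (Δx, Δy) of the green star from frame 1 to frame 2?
(2.8, 1.7)

The green star was at (2.0, 1.4) in frame 1 and (4.8, 3.1) in frame 2.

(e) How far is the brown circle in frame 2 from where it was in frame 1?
2.8

The brown circle moved from (6.5, 2.4) to (6.6, 5.2), a distance of √(0.1² + 2.8²) ≈ 2.8.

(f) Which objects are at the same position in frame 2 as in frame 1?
none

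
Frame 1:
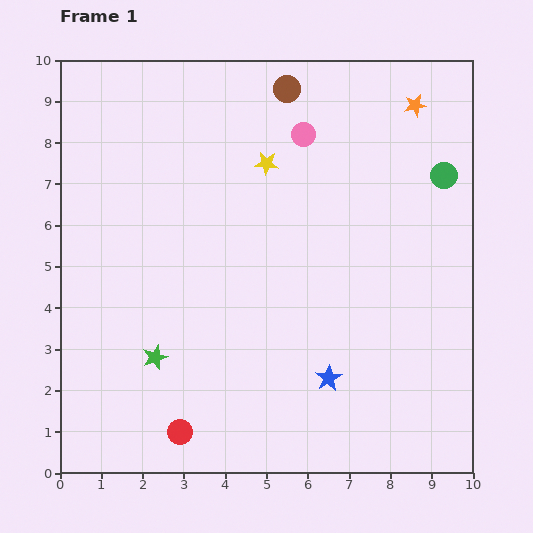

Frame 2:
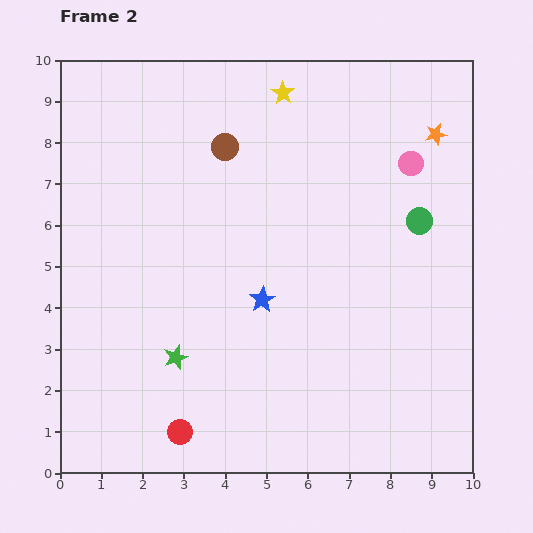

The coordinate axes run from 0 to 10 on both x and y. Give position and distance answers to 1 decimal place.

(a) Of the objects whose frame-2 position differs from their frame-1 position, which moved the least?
the green star

(moved 0.5)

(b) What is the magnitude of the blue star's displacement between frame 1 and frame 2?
2.5

The blue star moved from (6.5, 2.3) to (4.9, 4.2), a distance of √(1.6² + 1.9²) ≈ 2.5.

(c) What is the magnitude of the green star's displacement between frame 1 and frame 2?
0.5

The green star moved from (2.3, 2.8) to (2.8, 2.8), a distance of √(0.5² + 0.0²) ≈ 0.5.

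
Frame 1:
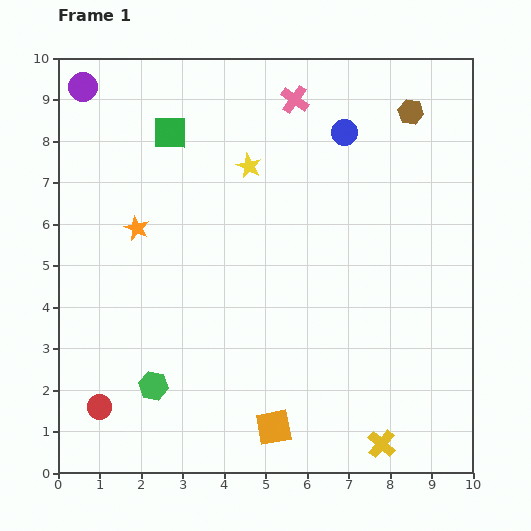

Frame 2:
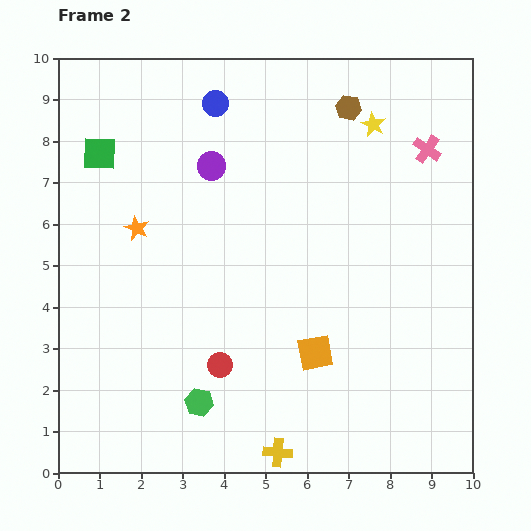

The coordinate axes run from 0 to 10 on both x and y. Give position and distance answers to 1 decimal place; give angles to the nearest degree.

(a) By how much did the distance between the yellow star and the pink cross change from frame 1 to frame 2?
-0.5

Distance in frame 1: 1.9. Distance in frame 2: 1.4.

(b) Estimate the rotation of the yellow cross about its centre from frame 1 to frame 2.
35° counter-clockwise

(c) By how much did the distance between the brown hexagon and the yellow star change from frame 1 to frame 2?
-3.4

Distance in frame 1: 4.1. Distance in frame 2: 0.7.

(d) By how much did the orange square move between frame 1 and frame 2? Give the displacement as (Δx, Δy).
(1.0, 1.8)

The orange square was at (5.2, 1.1) in frame 1 and (6.2, 2.9) in frame 2.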